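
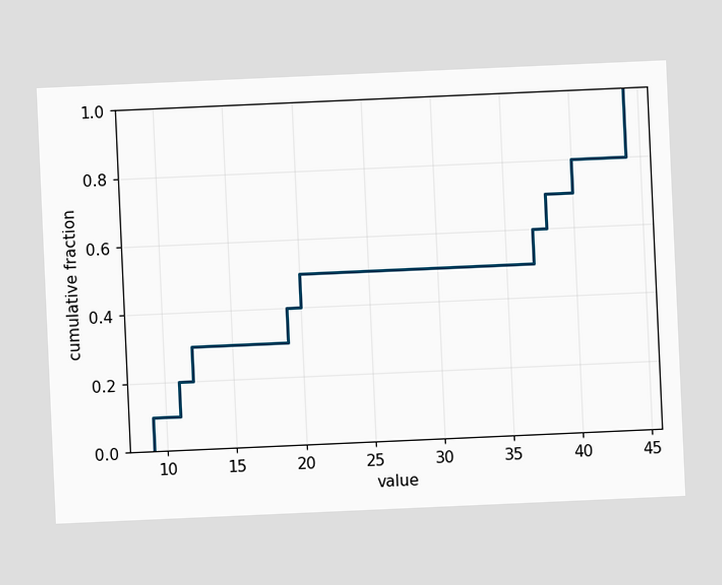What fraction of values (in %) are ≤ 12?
30%

The chart is tilted about 3° counter-clockwise. At x=12 the ECDF step is at 30%.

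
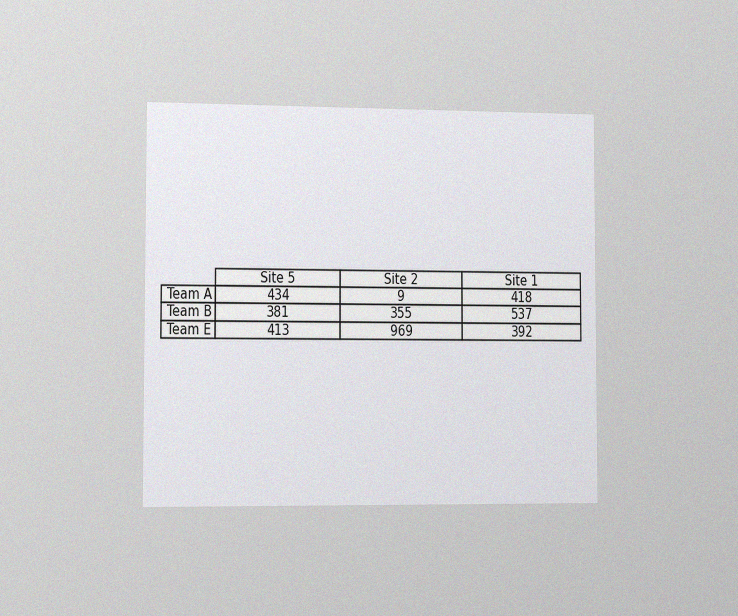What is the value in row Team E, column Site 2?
The chart is viewed slightly from the left, with some photo noise. The (Team E, Site 2) cell reads 969.

969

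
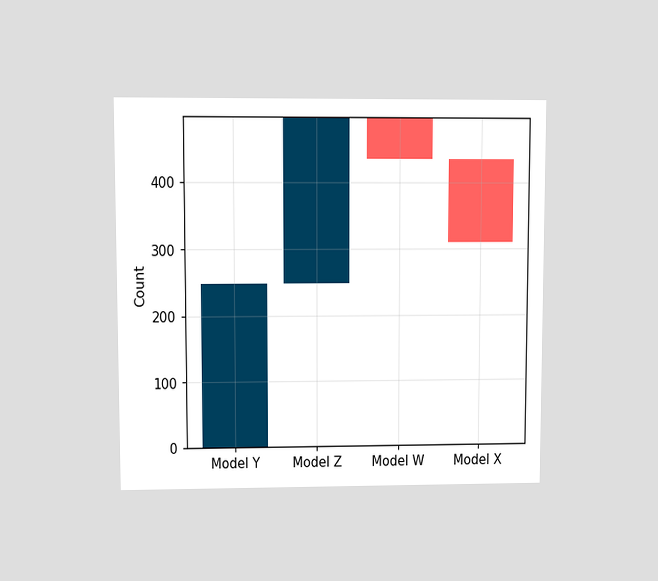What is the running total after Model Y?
The chart is viewed at a slight angle. After Model Y the running total reaches 248.

248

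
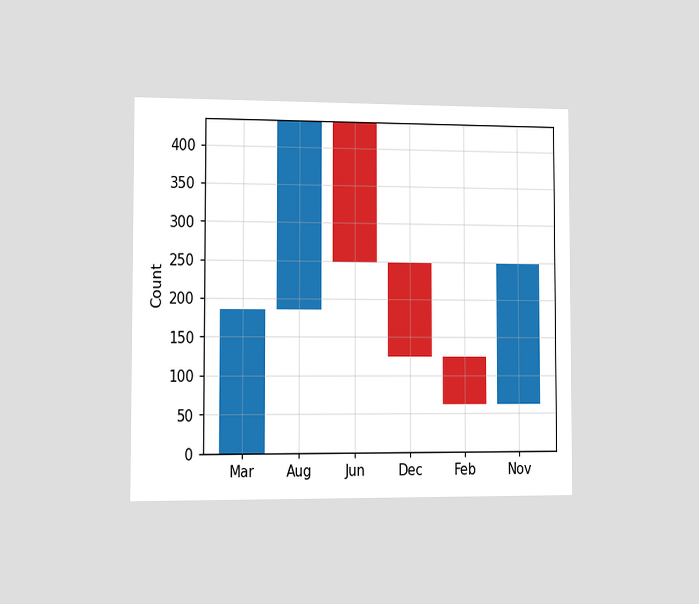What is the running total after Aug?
The chart is viewed slightly from the left. After Aug the running total reaches 434.

434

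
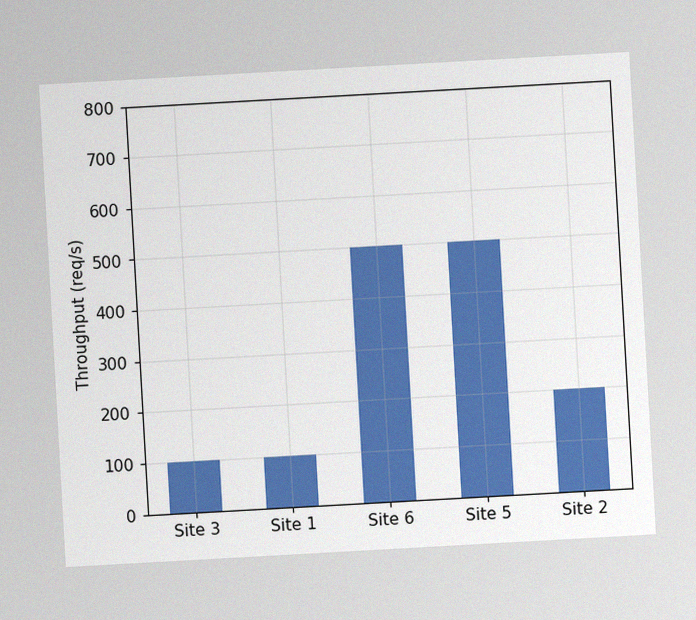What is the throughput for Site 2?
The chart is tilted about 3° counter-clockwise, with some photo noise. Reading along the chart's y-axis, the Site 2 bar reaches 200req/s.

200req/s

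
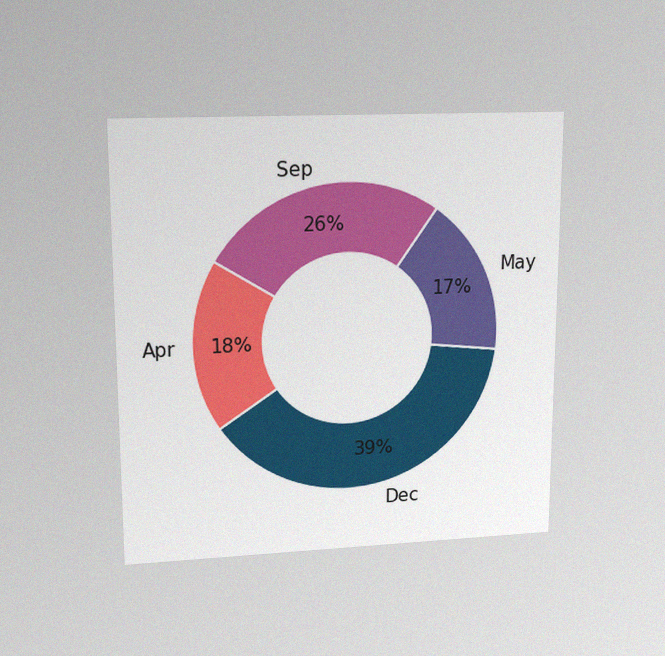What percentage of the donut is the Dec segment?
39%

The chart is viewed at a slight angle, with some photo noise. The Dec segment takes up 39% of the ring.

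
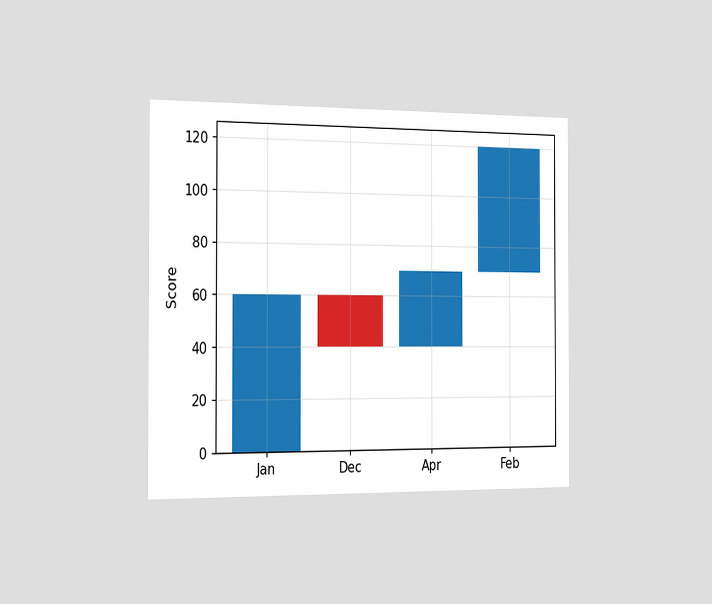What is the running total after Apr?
The chart is viewed slightly from the left. After Apr the running total reaches 70.

70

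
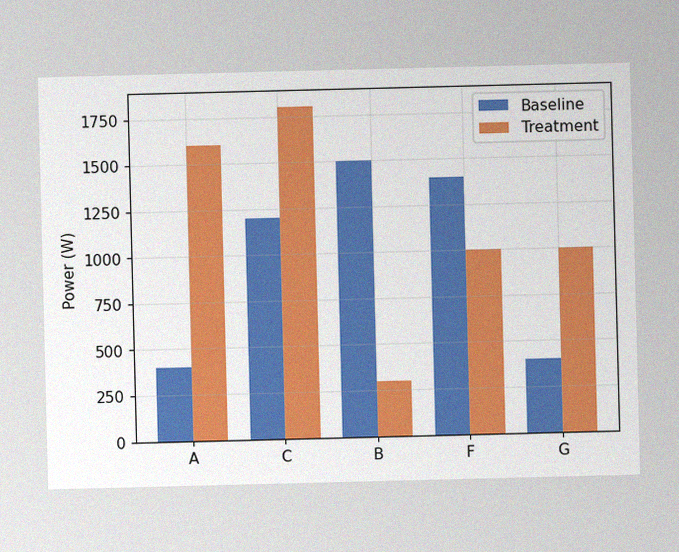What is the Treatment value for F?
1000W

The image has some photo noise and uneven lighting. The Treatment bar at F reaches 1000W on the y-axis.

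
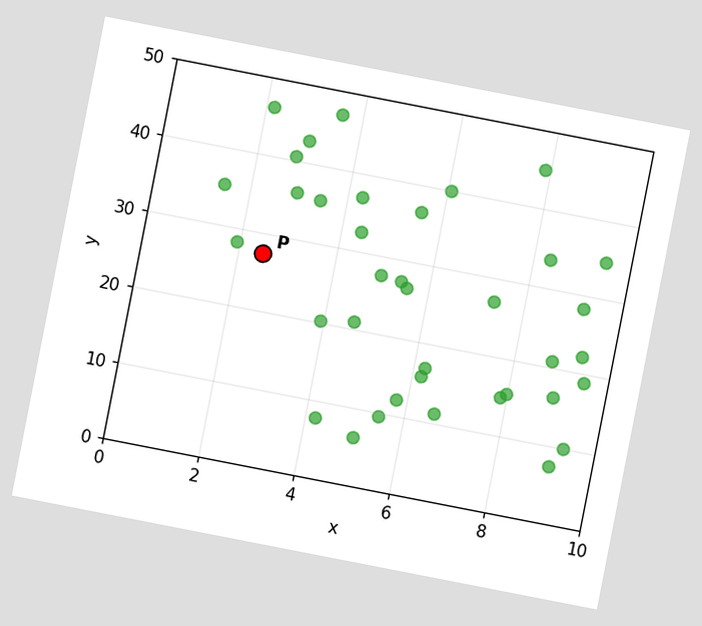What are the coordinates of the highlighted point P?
The chart is tilted about 11° clockwise. Following the gridlines from P to each axis, P sits at (2.5, 27.5).

(2.5, 27.5)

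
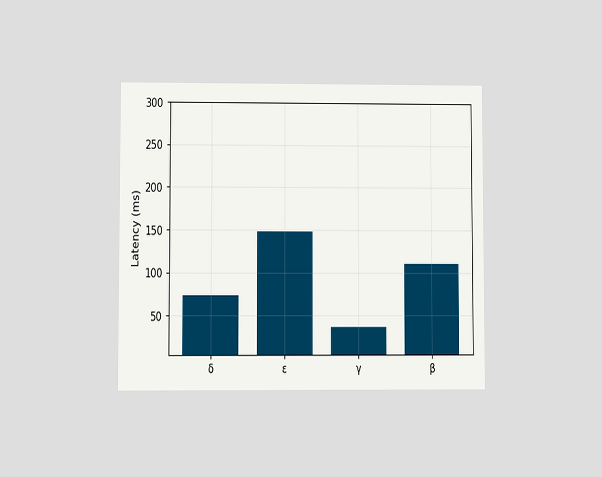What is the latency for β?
111ms

The chart is viewed at a slight angle. Reading along the chart's y-axis, the β bar reaches 111ms.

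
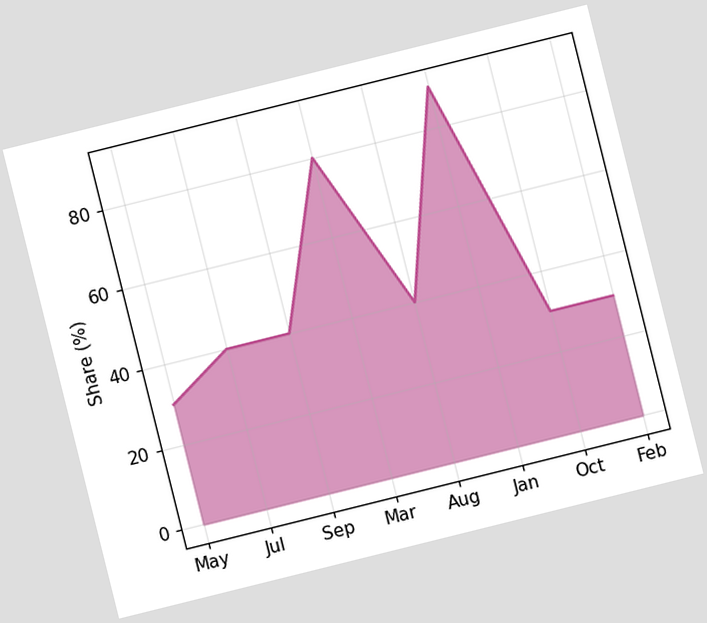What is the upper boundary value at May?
The chart is tilted about 14° counter-clockwise. At May the upper boundary is at 30%.

30%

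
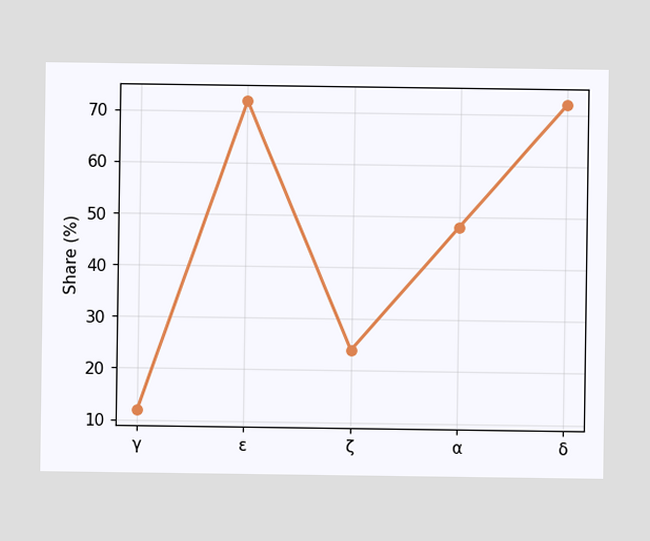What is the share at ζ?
At ζ, the line is at 24%.

24%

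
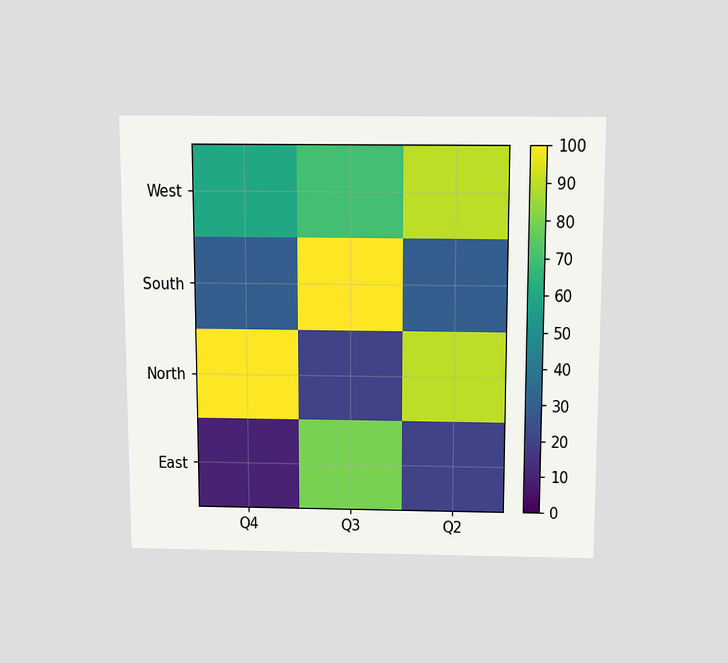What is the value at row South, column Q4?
The chart is viewed slightly from above. Matching cell (South, Q4) against the colorbar gives 30.

30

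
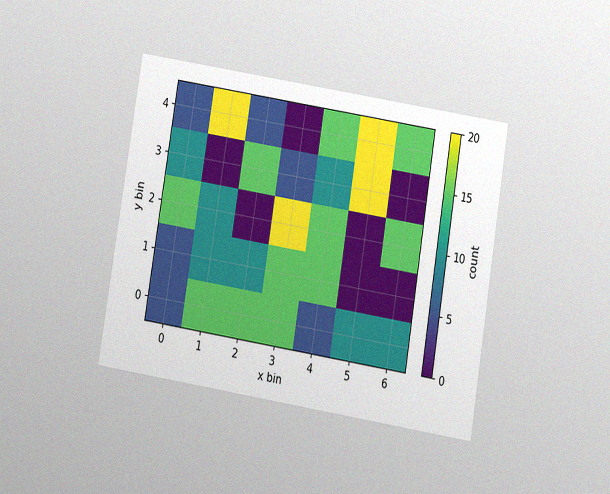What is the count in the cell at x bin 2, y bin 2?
The chart is tilted about 9° clockwise and viewed at a slight angle, with some photo noise. Matching the cell (2, 2) against the colorbar gives 0.

0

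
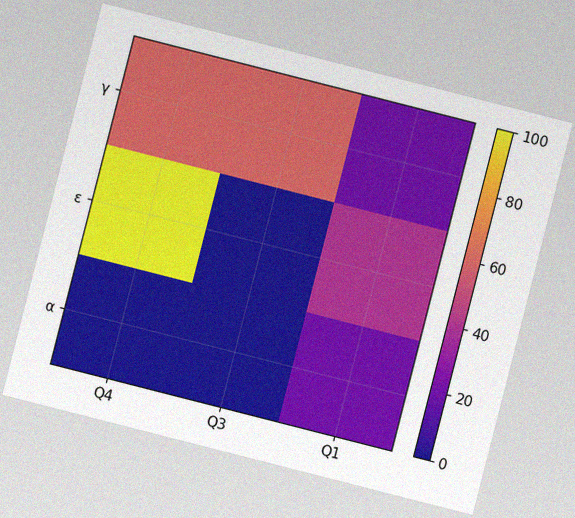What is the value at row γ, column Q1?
The chart is tilted about 14° clockwise, with some photo noise. Matching cell (γ, Q1) against the colorbar gives 20.

20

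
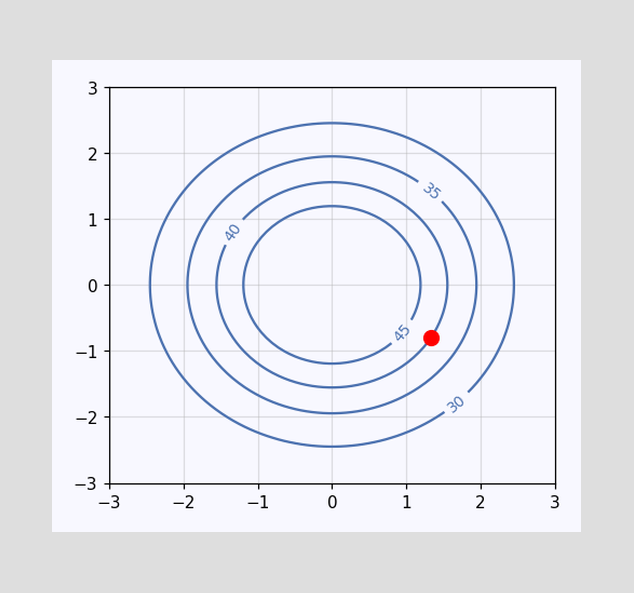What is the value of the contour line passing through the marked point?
The marked point sits on the contour labelled 40.

40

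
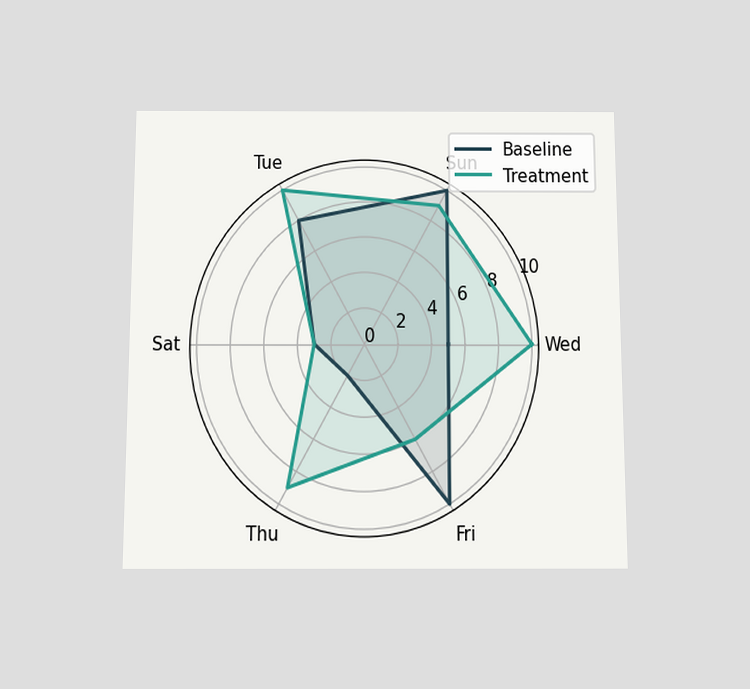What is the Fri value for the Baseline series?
10

The chart is viewed slightly from below. On the Fri axis, Baseline reaches 10.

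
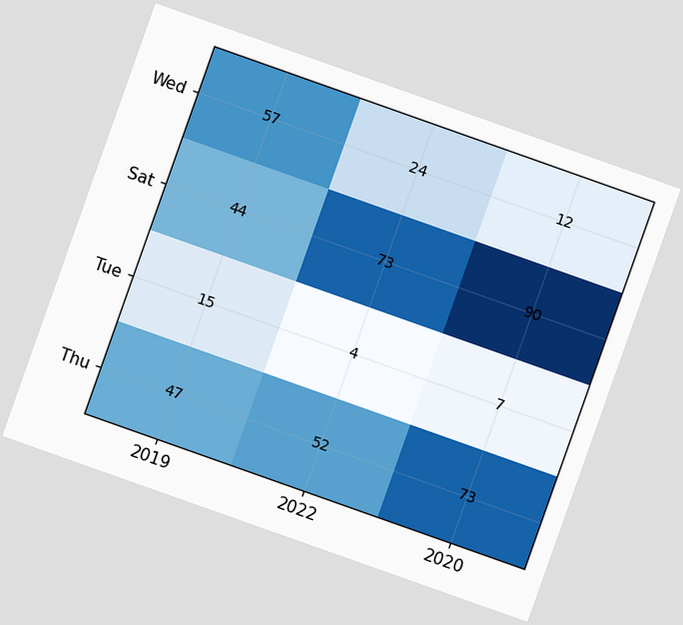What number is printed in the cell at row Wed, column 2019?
The chart is tilted about 19° clockwise. The (Wed, 2019) cell reads 57.

57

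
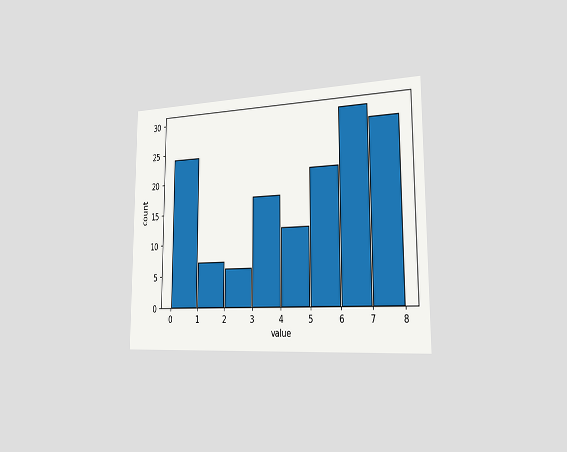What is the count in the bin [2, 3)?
The chart is viewed slightly from the right. The [2, 3) bin has height 6.

6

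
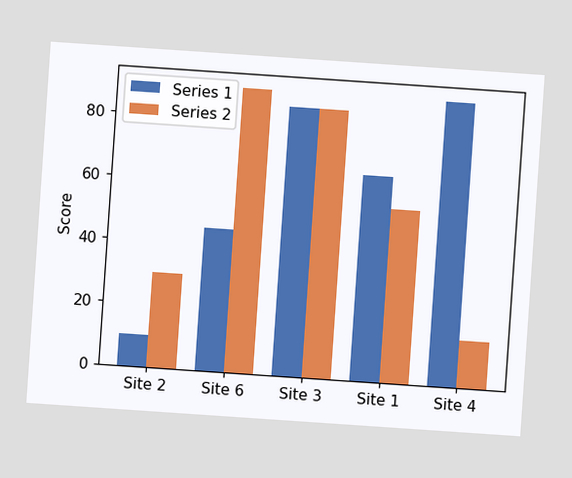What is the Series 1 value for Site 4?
90

The chart is tilted about 4° clockwise. The Series 1 bar at Site 4 reaches 90 on the y-axis.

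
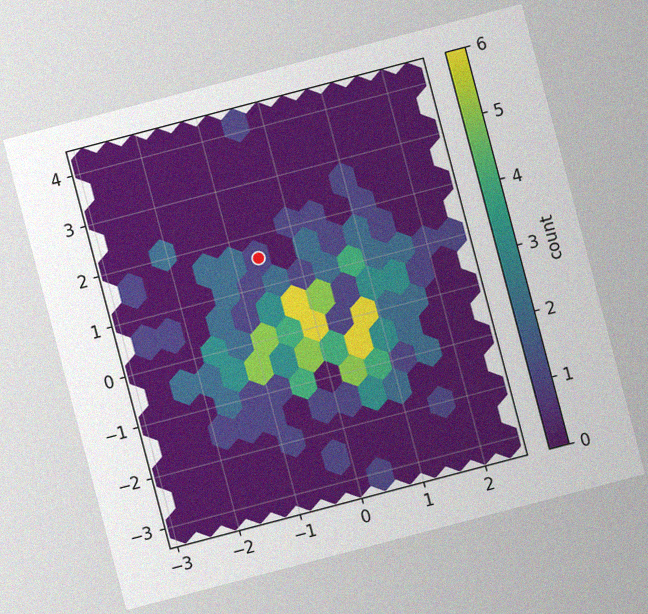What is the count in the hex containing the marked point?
The chart is tilted about 15° counter-clockwise, with some photo noise. The marked hex reads 1 on the colorbar.

1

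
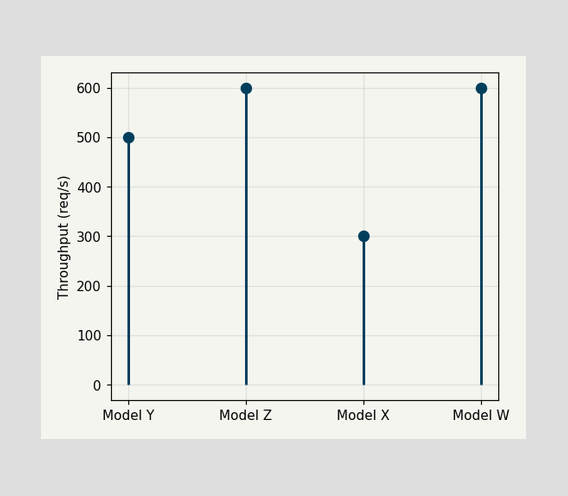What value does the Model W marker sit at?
600req/s

The Model W marker sits at 600req/s.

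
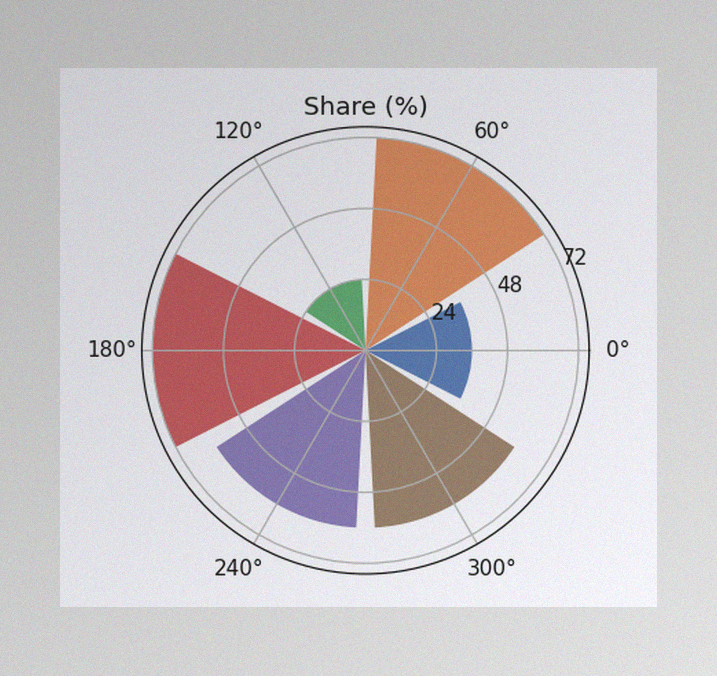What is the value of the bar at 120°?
24%

The image has some photo noise and uneven lighting. The bar at 120° reaches 24% on the radial axis.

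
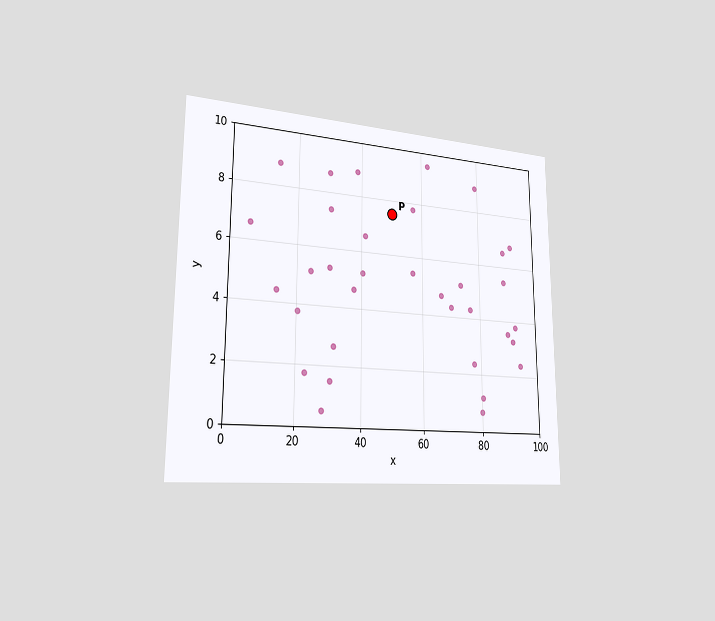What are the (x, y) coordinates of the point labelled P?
(50, 7.5)

The chart is viewed slightly from the left. Following the gridlines from P to each axis, P sits at (50, 7.5).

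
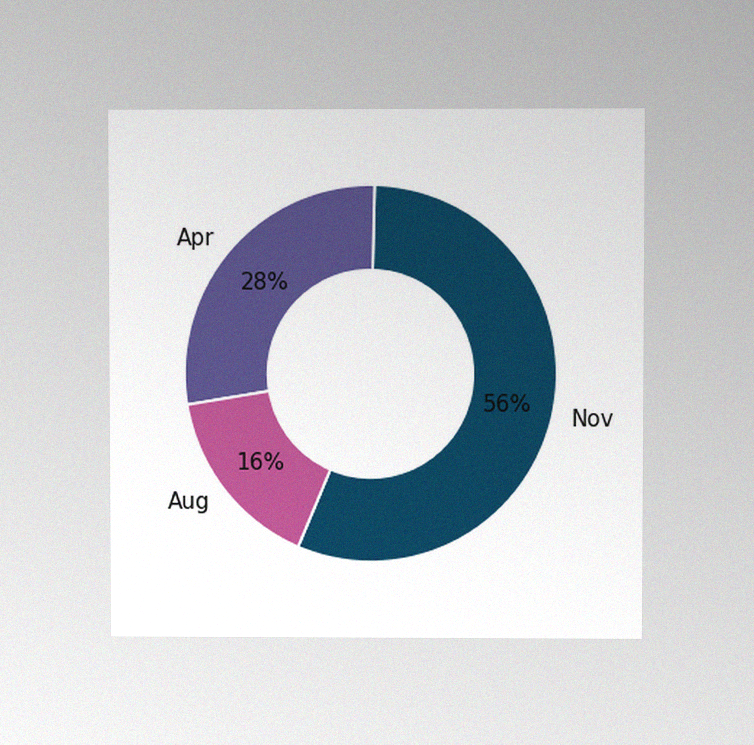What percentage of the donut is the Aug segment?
16%

The chart is viewed at a slight angle, with some photo noise. The Aug segment takes up 16% of the ring.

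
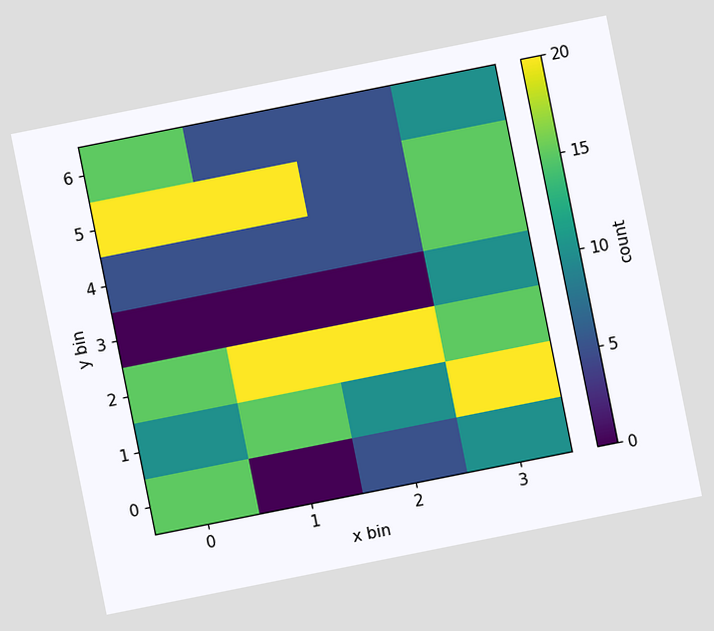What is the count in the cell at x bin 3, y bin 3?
The chart is tilted about 11° counter-clockwise. Matching the cell (3, 3) against the colorbar gives 10.

10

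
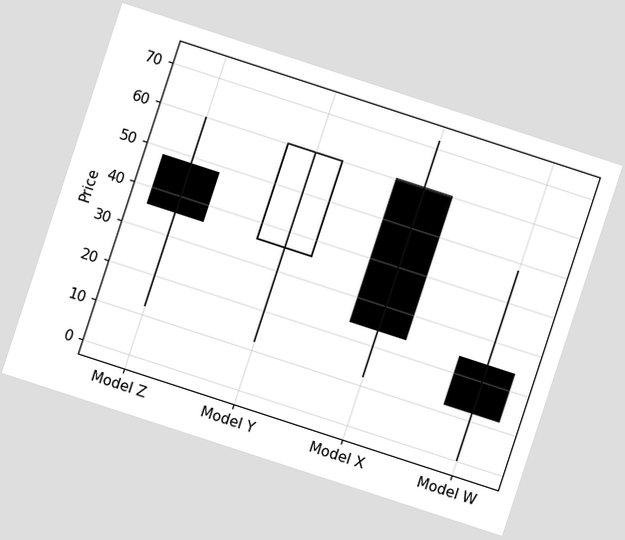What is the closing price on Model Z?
The chart is tilted about 18° clockwise. The Model Z candle closes at 36.

36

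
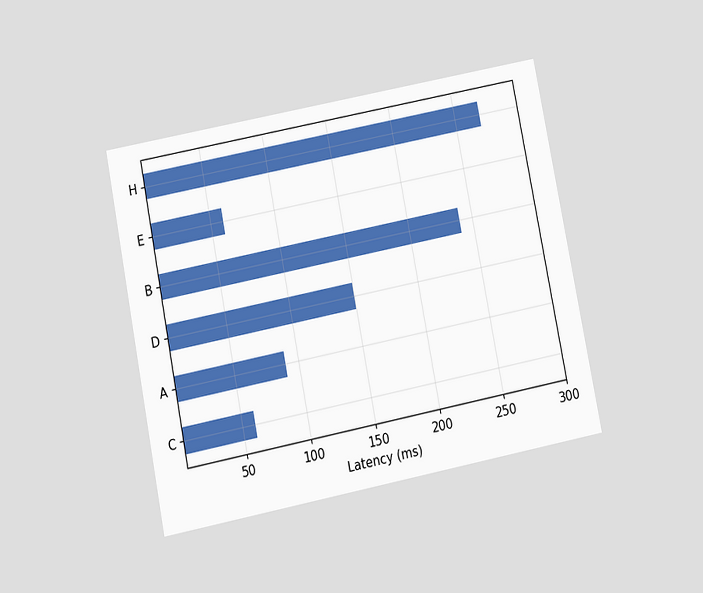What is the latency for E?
60ms

The chart is tilted about 11° counter-clockwise and viewed slightly from below. Reading along the chart's x-axis, the E bar reaches 60ms.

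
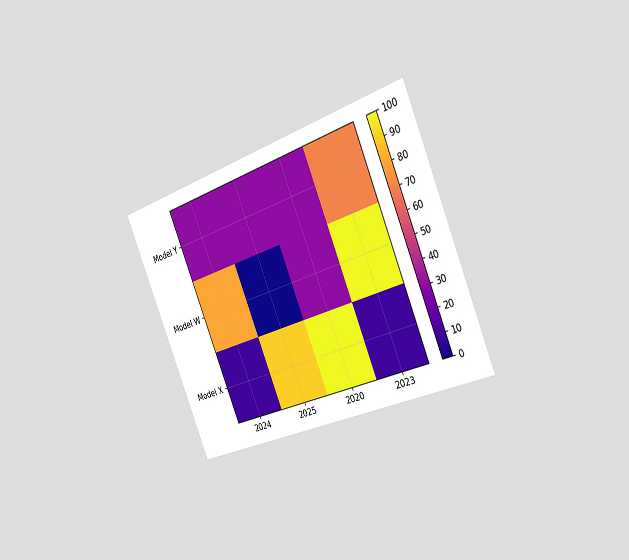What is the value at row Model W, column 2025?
The chart is tilted about 23° counter-clockwise and viewed slightly from the right. Matching cell (Model W, 2025) against the colorbar gives 0.

0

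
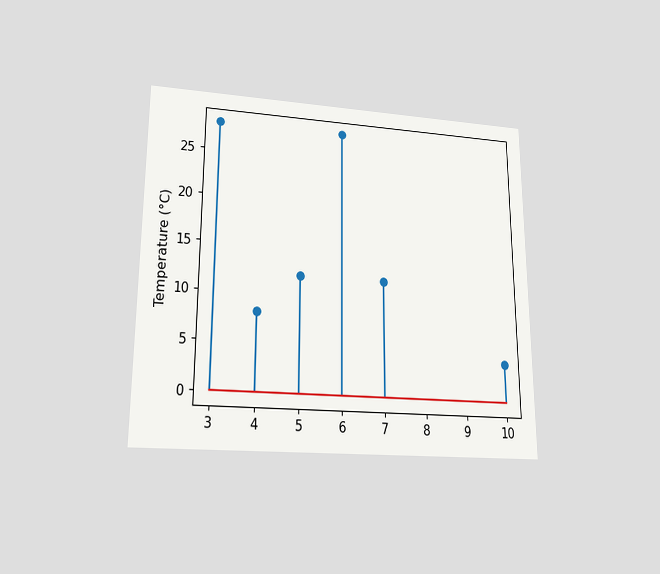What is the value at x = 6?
The chart is viewed slightly from below. The stem at x=6 reaches 28°C.

28°C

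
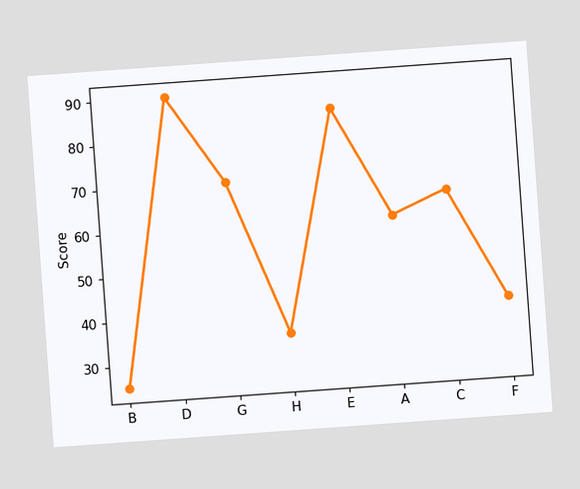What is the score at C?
The chart is tilted about 4° counter-clockwise. At C, the line is at 65.

65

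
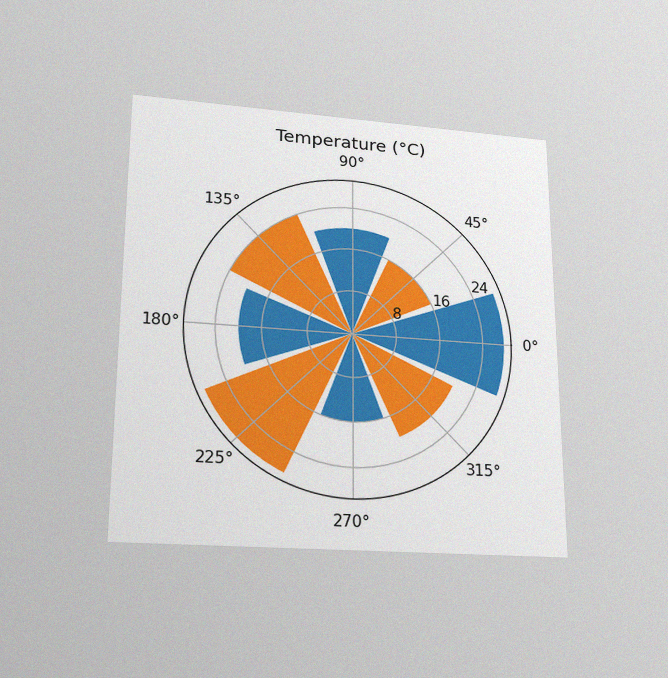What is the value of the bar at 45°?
16°C

The chart is viewed slightly from below, with some photo noise. The bar at 45° reaches 16°C on the radial axis.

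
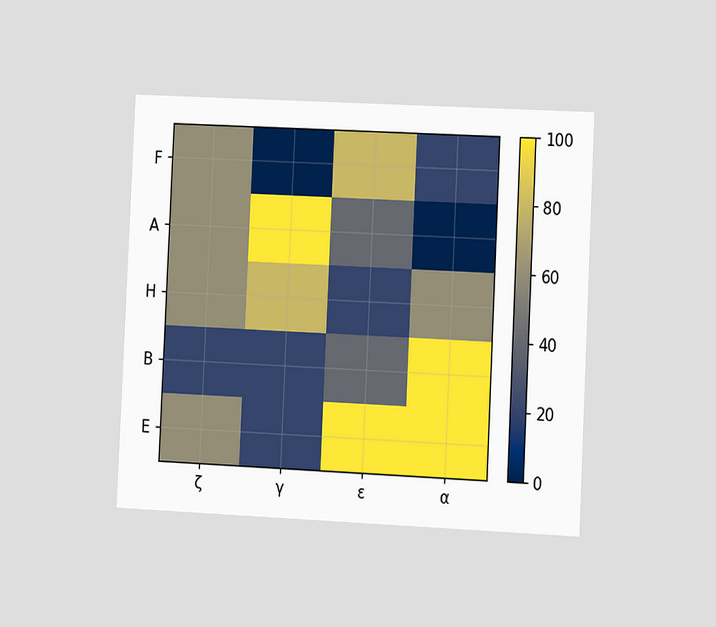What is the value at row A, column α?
0

The chart is tilted about 3° clockwise and viewed slightly from the right. Matching cell (A, α) against the colorbar gives 0.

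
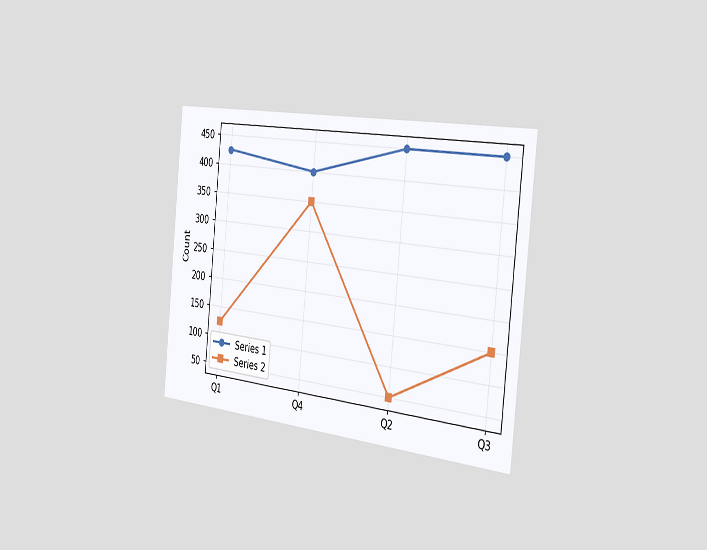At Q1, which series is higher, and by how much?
Series 1, by 300

The chart is tilted about 6° clockwise and viewed slightly from the right. At Q1, Series 1 sits above the other line by 300.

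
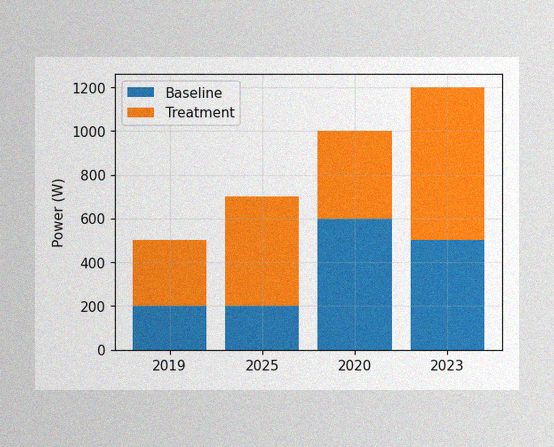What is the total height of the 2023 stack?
1200W

The image has some photo noise and uneven lighting. The 2023 stack's top reaches 1200W on the y-axis.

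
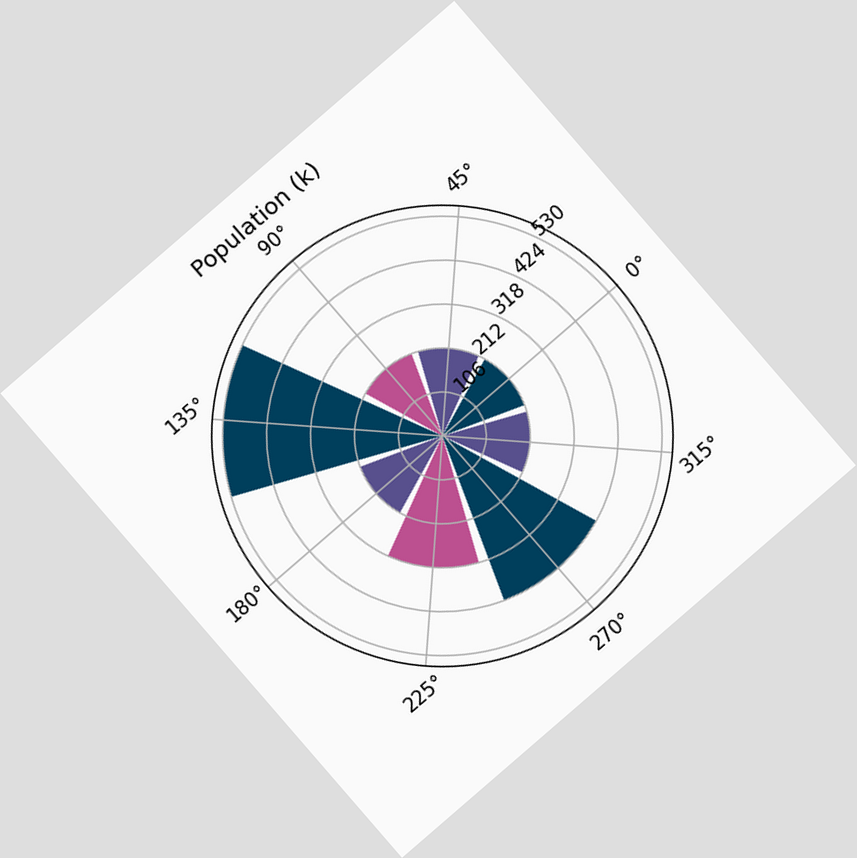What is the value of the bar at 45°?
212k

The chart is tilted about 41° counter-clockwise. The bar at 45° reaches 212k on the radial axis.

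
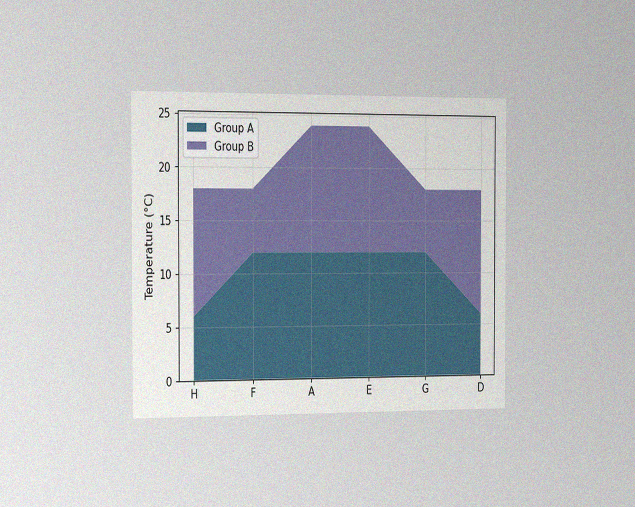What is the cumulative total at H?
The chart is viewed slightly from the left, with some photo noise. The stacked total at H reaches 18°C.

18°C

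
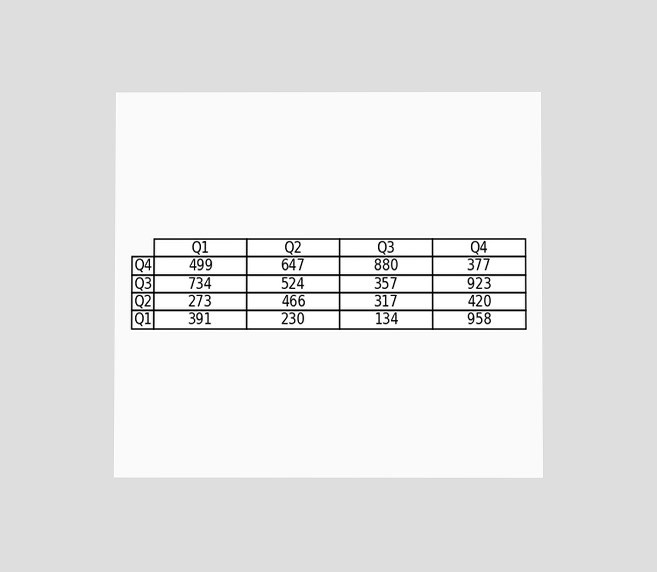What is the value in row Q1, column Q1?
391

The chart is viewed at a slight angle. The (Q1, Q1) cell reads 391.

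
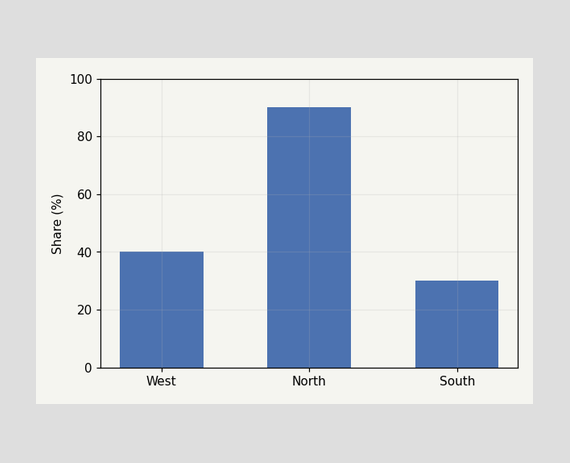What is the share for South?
30%

Reading along the chart's y-axis, the South bar reaches 30%.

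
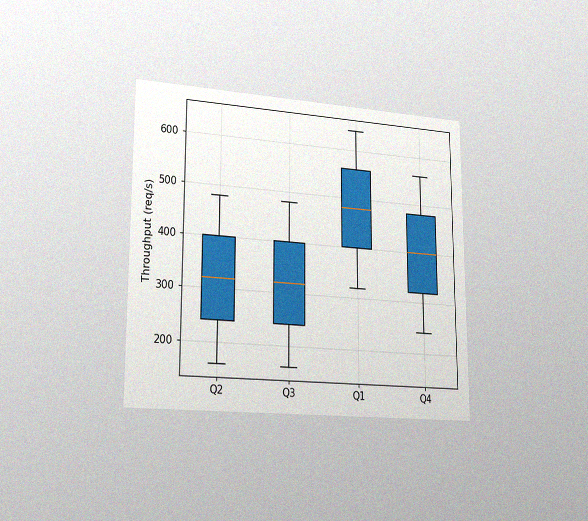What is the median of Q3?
320req/s

The chart is viewed slightly from the left, with some photo noise. The median line in the Q3 box sits at 320req/s.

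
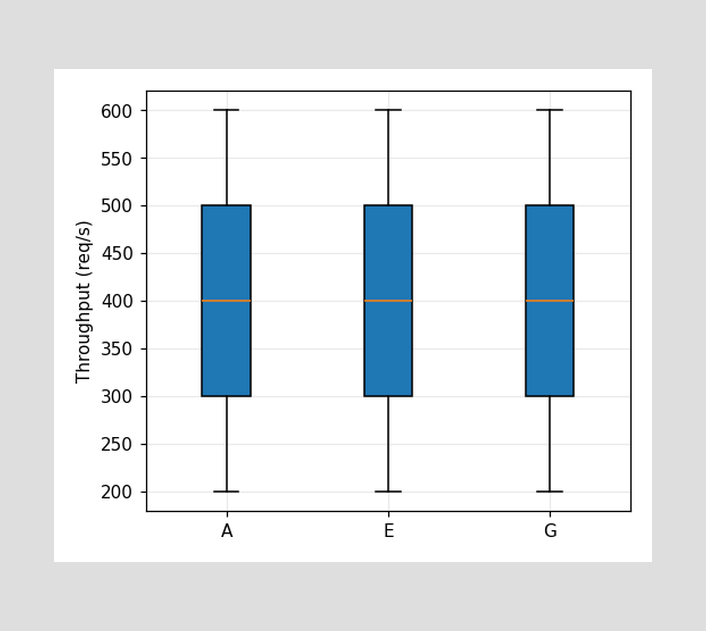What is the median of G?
The median line in the G box sits at 400req/s.

400req/s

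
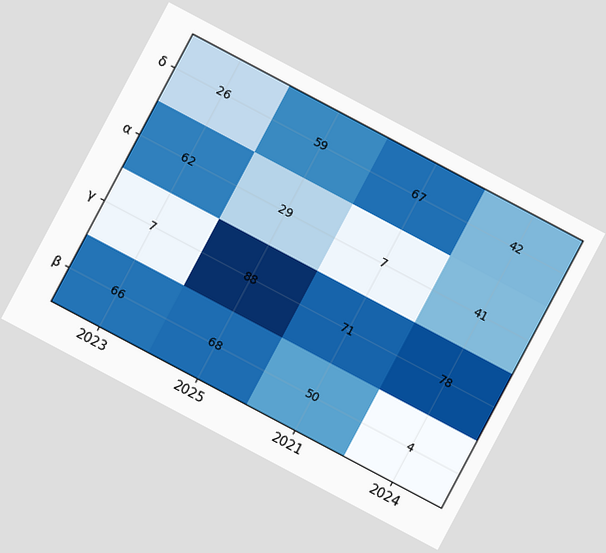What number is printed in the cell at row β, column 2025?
The chart is tilted about 28° clockwise. The (β, 2025) cell reads 68.

68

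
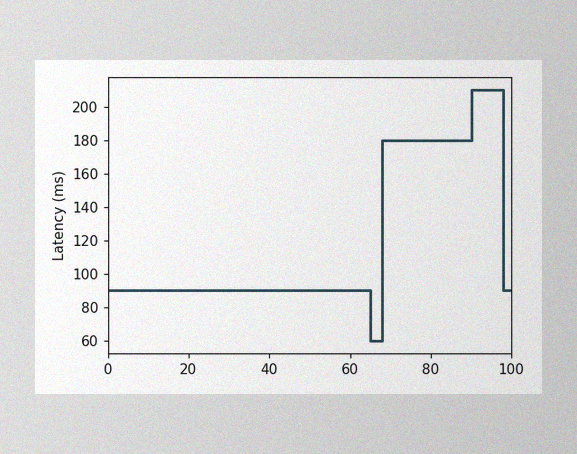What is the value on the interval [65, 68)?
60ms

The image has some photo noise and uneven lighting. On [65, 68) the step sits at 60ms.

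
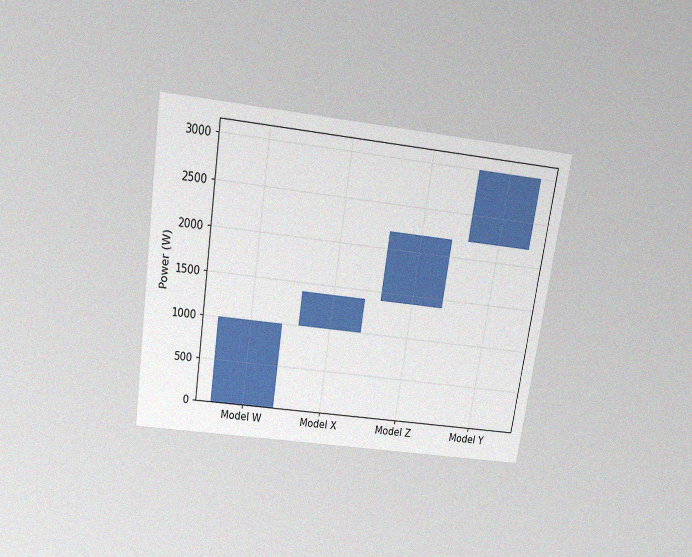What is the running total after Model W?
The chart is tilted about 9° clockwise and viewed slightly from above, with some photo noise. After Model W the running total reaches 1000W.

1000W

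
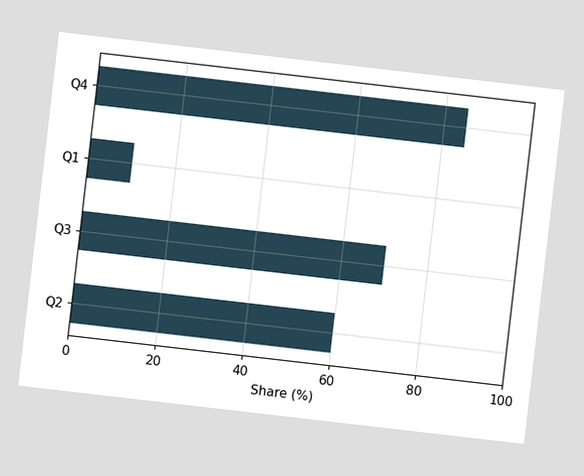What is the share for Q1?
The chart is tilted about 7° clockwise. Reading along the chart's x-axis, the Q1 bar reaches 10%.

10%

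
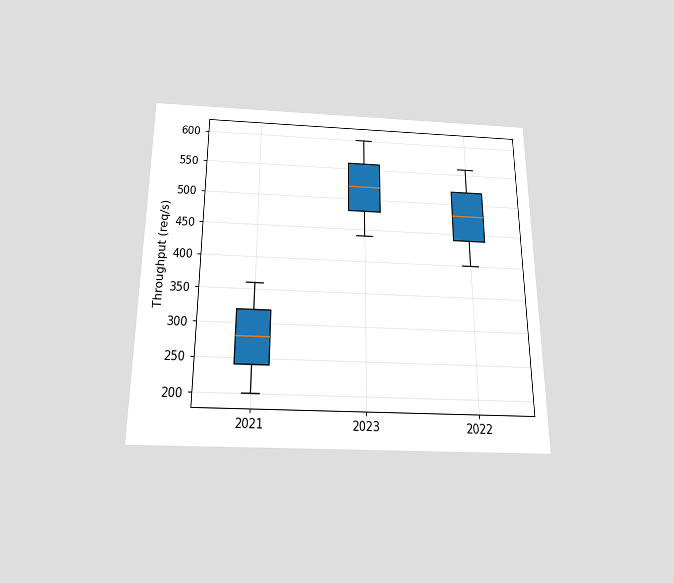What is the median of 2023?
520req/s

The chart is viewed slightly from below. The median line in the 2023 box sits at 520req/s.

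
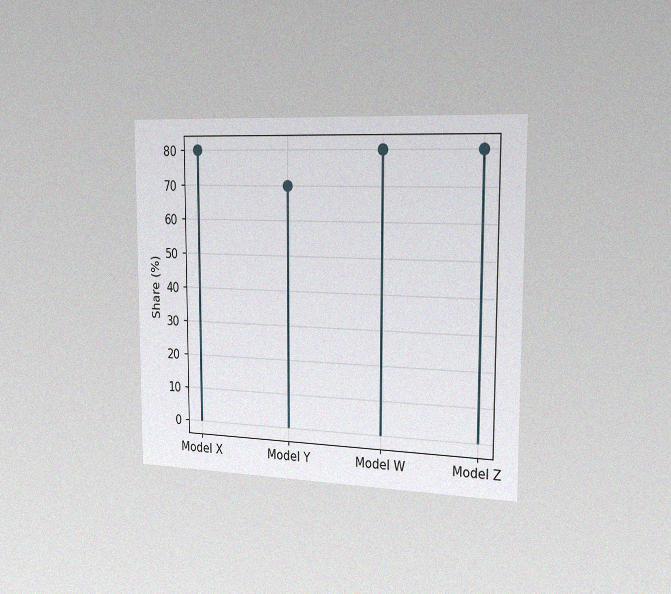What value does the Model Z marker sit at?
80%

The chart is viewed slightly from the right, with some photo noise. The Model Z marker sits at 80%.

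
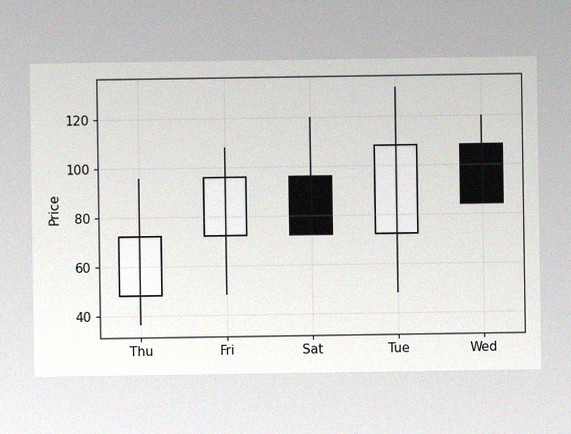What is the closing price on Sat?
72

The image has some photo noise and uneven lighting. The Sat candle closes at 72.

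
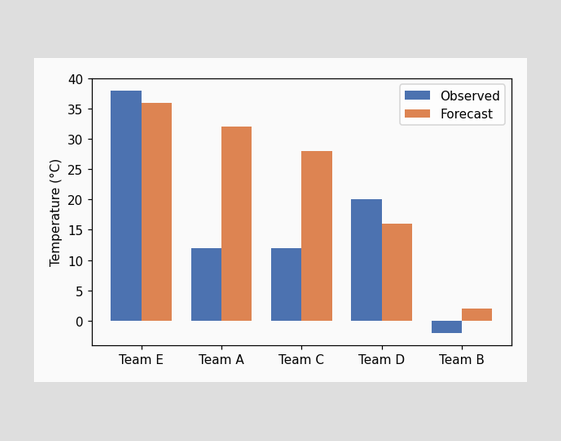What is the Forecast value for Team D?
16°C

The Forecast bar at Team D reaches 16°C on the y-axis.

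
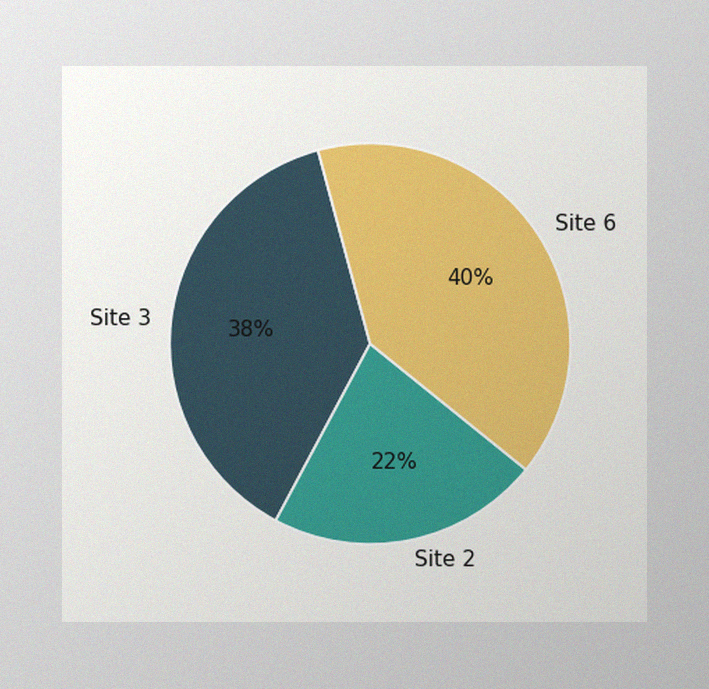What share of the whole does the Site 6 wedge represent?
The image has some photo noise and uneven lighting. The Site 6 slice takes up 40% of the pie.

40%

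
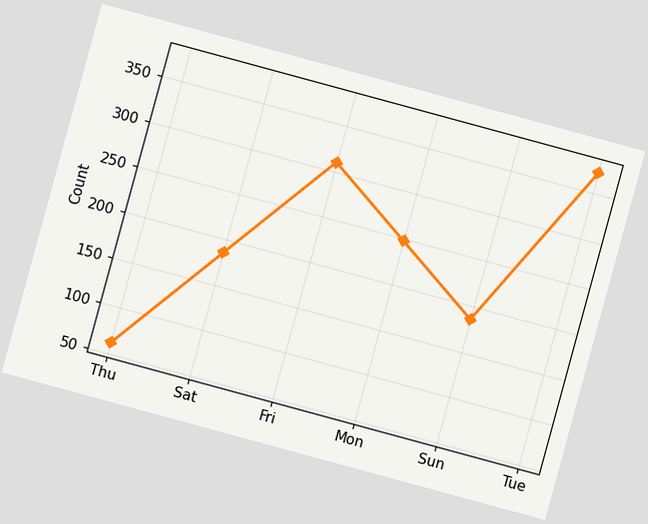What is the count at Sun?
The chart is tilted about 15° clockwise. At Sun, the line is at 186.

186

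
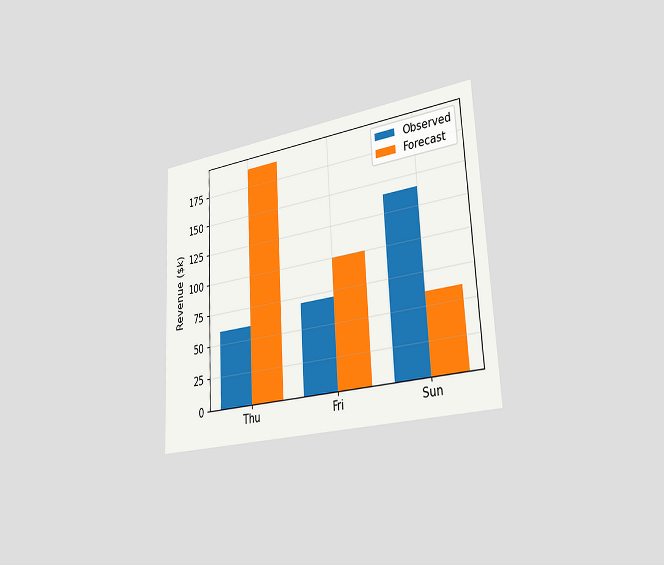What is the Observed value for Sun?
The chart is tilted about 3° counter-clockwise and viewed slightly from the right. The Observed bar at Sun reaches $140k on the y-axis.

$140k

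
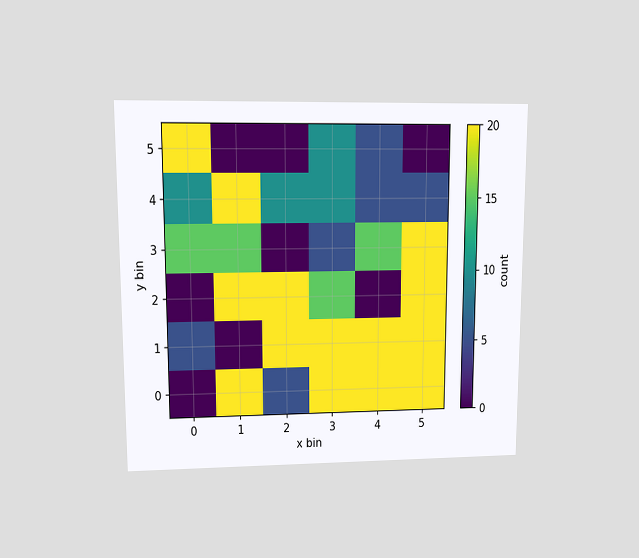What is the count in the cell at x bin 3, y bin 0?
20

The chart is viewed at a slight angle. Matching the cell (3, 0) against the colorbar gives 20.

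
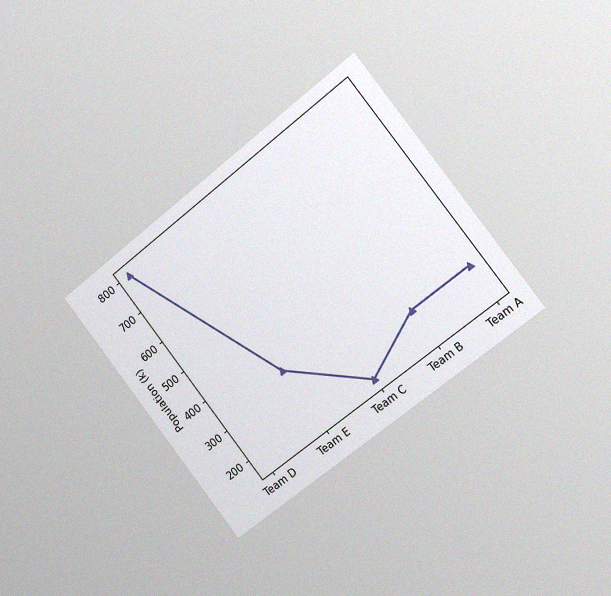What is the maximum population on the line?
798k

The chart is tilted about 38° counter-clockwise and viewed slightly from the right, with some photo noise. The highest point is at Team D, and reading across to the y-axis gives 798k.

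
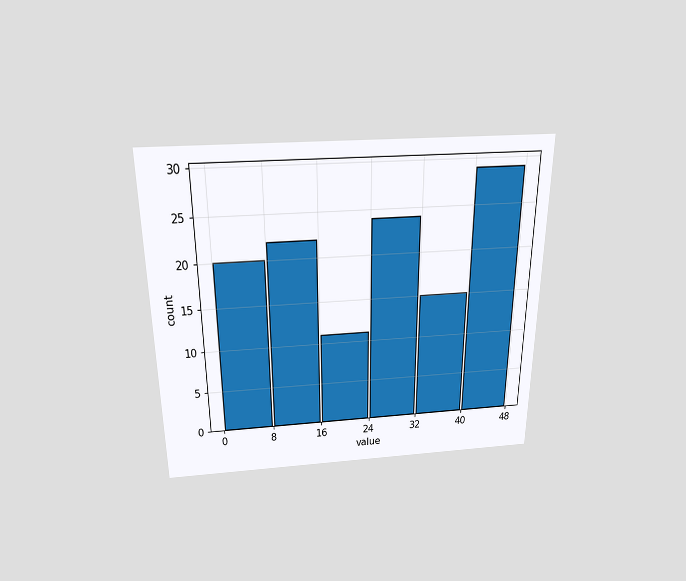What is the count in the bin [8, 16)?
The chart is viewed slightly from above. The [8, 16) bin has height 22.

22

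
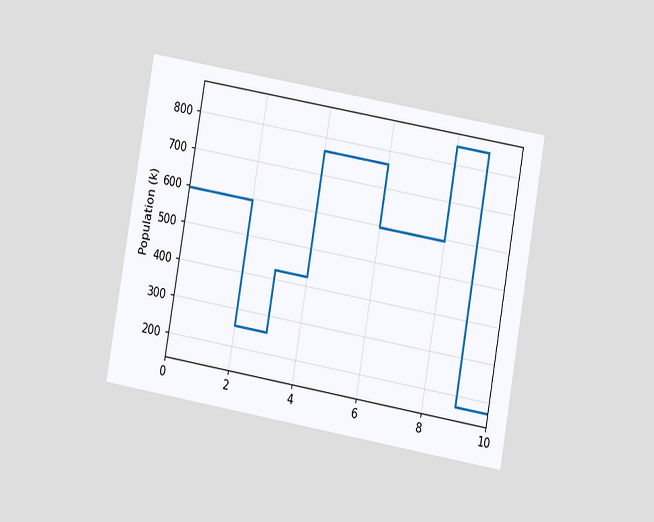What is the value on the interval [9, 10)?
170k

The chart is tilted about 10° clockwise and viewed at a slight angle. On [9, 10) the step sits at 170k.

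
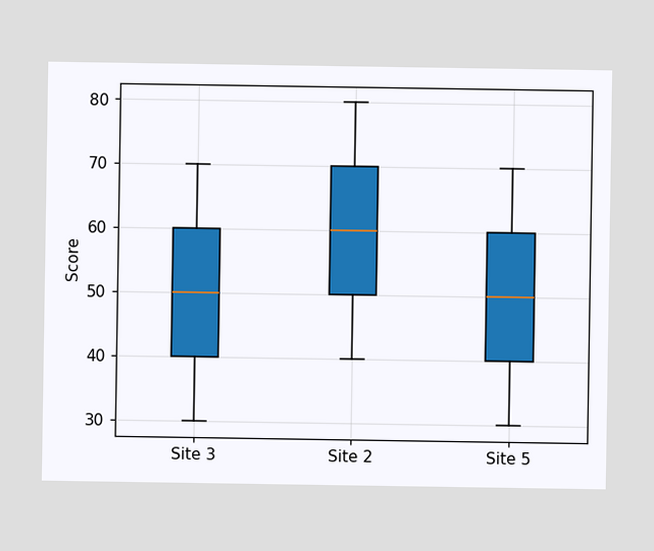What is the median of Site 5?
The median line in the Site 5 box sits at 50.

50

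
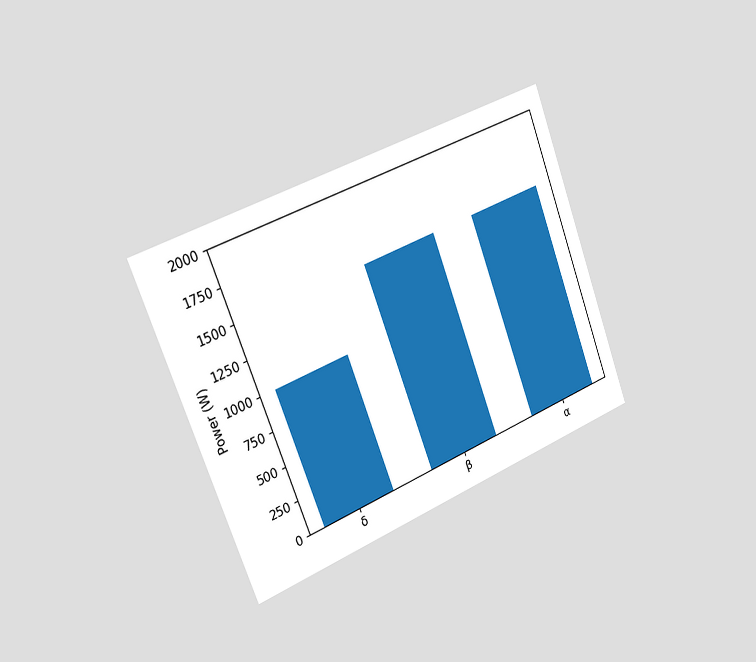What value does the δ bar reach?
1000W

The chart is tilted about 21° counter-clockwise and viewed slightly from the left. Reading along the chart's y-axis, the δ bar reaches 1000W.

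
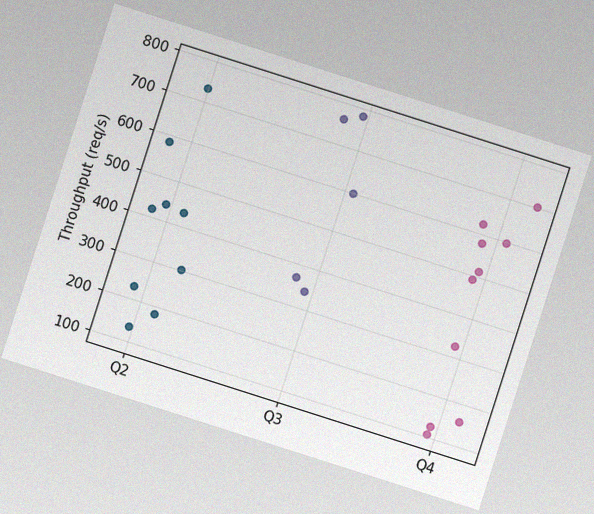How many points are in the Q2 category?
9

The chart is tilted about 18° clockwise, with some photo noise. Counting the markers in the Q2 column gives 9.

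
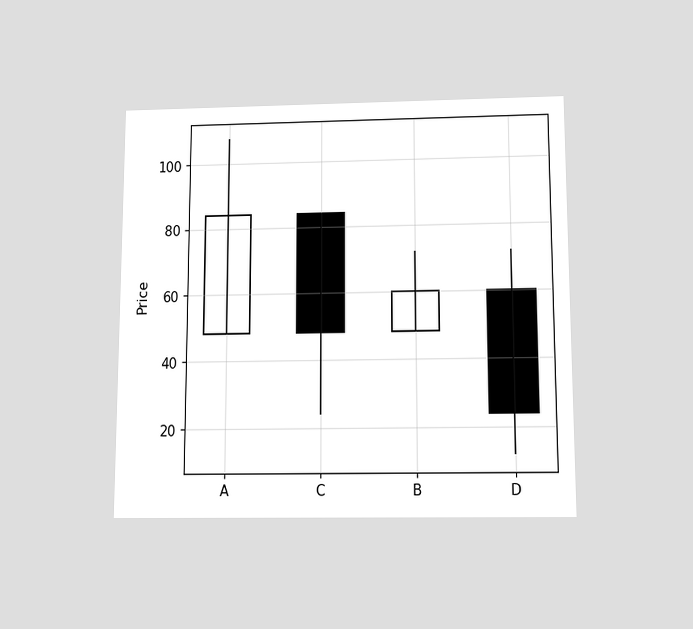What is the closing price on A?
84

The chart is viewed slightly from below. The A candle closes at 84.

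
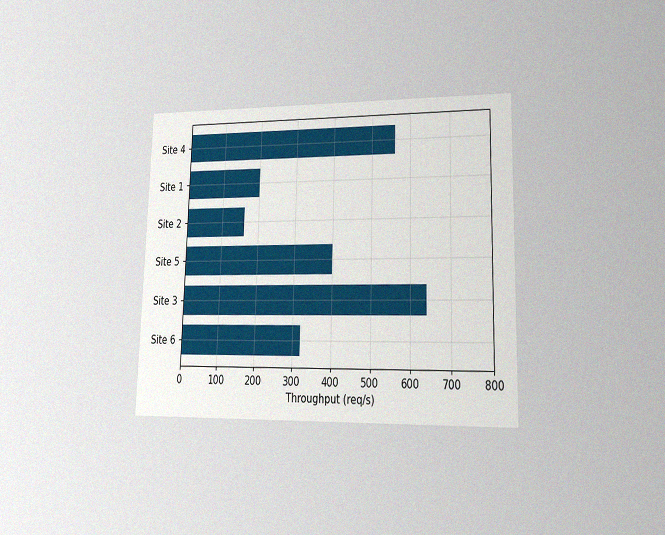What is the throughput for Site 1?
The chart is viewed at a slight angle, with some photo noise. Reading along the chart's x-axis, the Site 1 bar reaches 200req/s.

200req/s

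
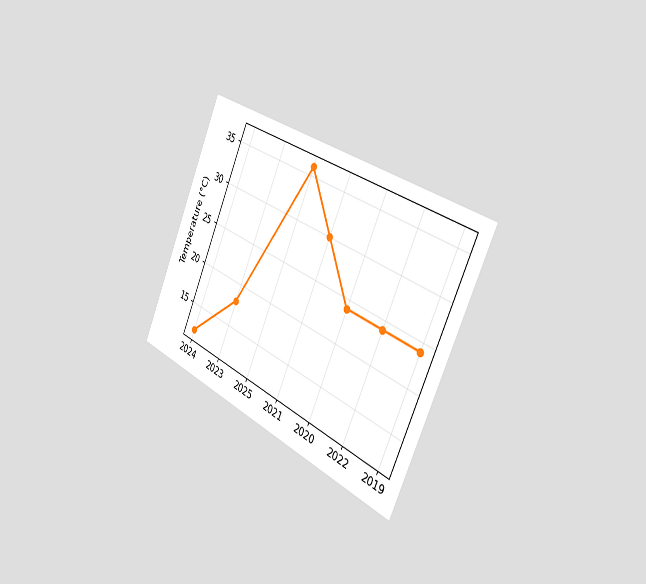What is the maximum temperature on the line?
36°C

The chart is tilted about 24° clockwise and viewed slightly from the right. The highest point is at 2025, and reading across to the y-axis gives 36°C.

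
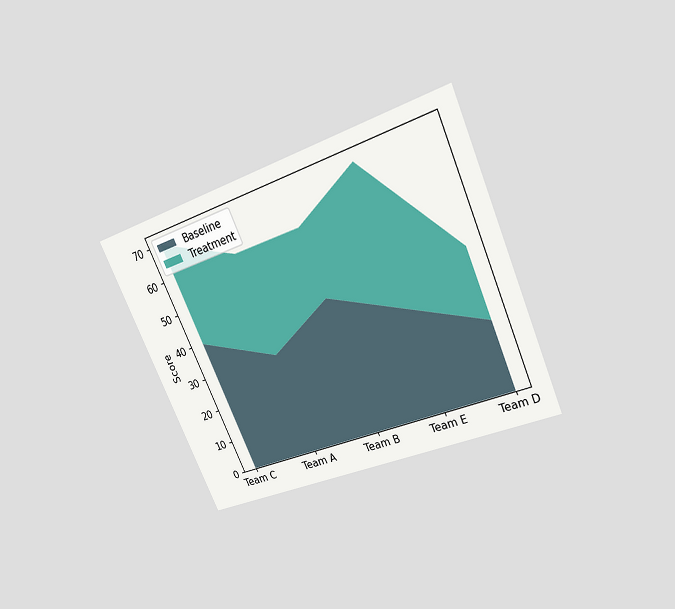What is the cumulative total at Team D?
The chart is tilted about 24° counter-clockwise and viewed slightly from above. The stacked total at Team D reaches 40.

40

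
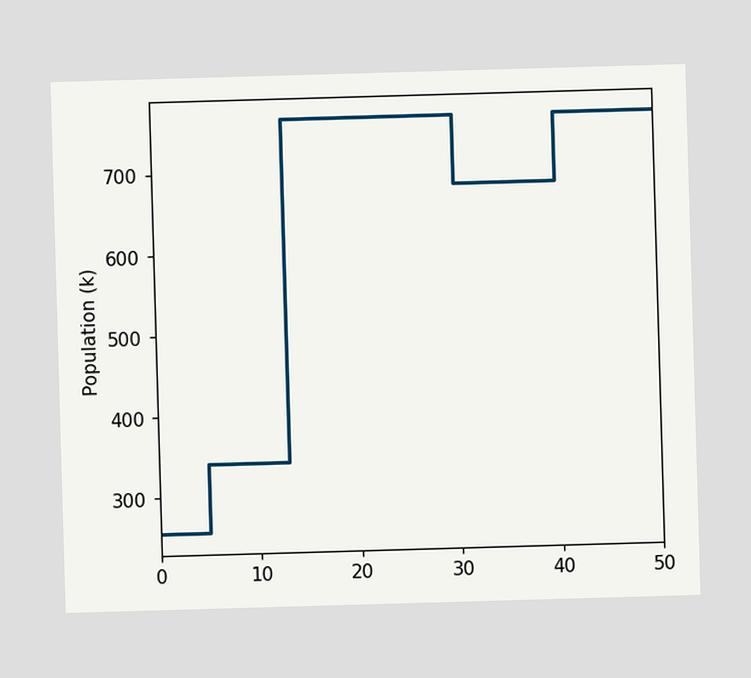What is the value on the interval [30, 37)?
On [30, 37) the step sits at 680k.

680k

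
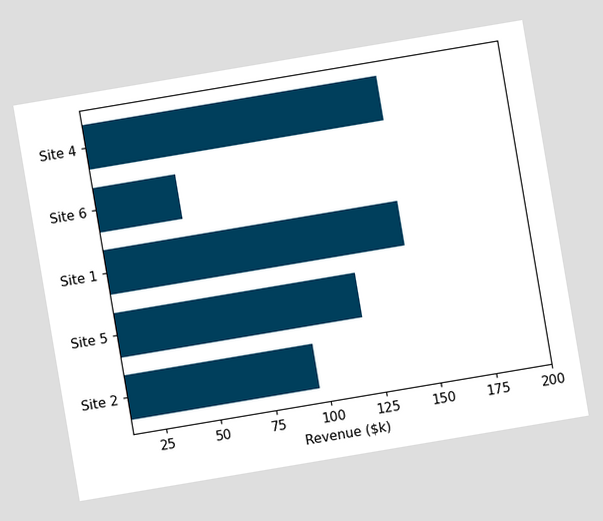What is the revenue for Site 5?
The chart is tilted about 10° counter-clockwise. Reading along the chart's x-axis, the Site 5 bar reaches $120k.

$120k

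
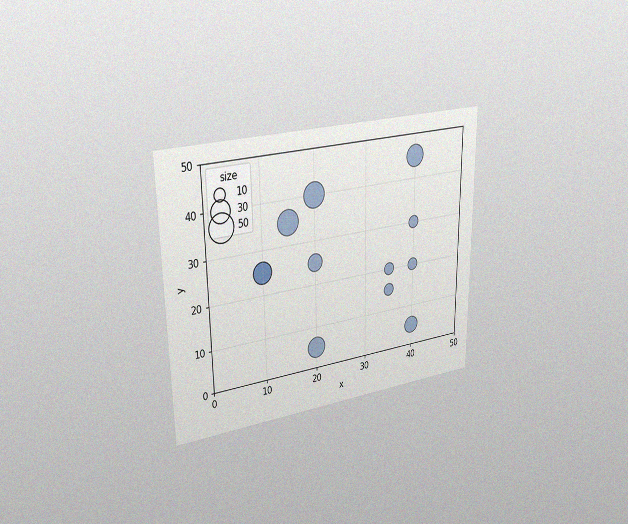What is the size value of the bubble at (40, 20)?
The chart is viewed slightly from the left, with some photo noise. Matching the bubble at (40, 20) against the size legend gives 10.

10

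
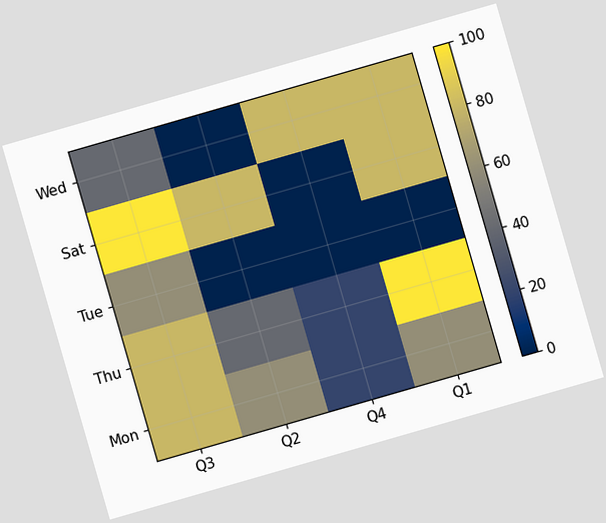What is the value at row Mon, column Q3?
The chart is tilted about 16° counter-clockwise. Matching cell (Mon, Q3) against the colorbar gives 80.

80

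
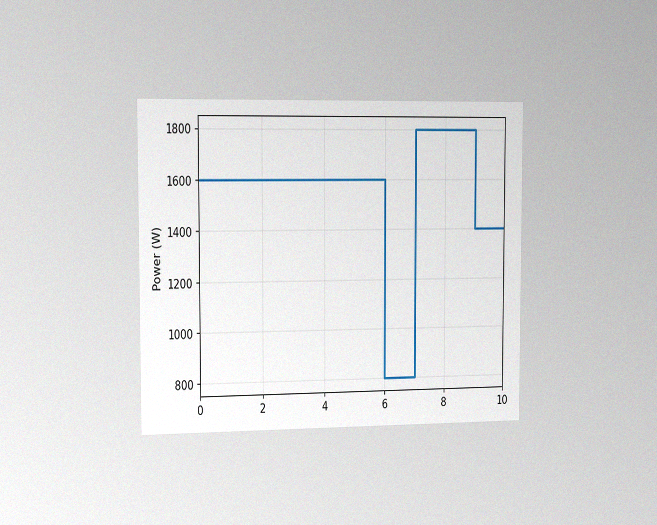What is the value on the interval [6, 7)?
The chart is viewed slightly from the left, with some photo noise. On [6, 7) the step sits at 800W.

800W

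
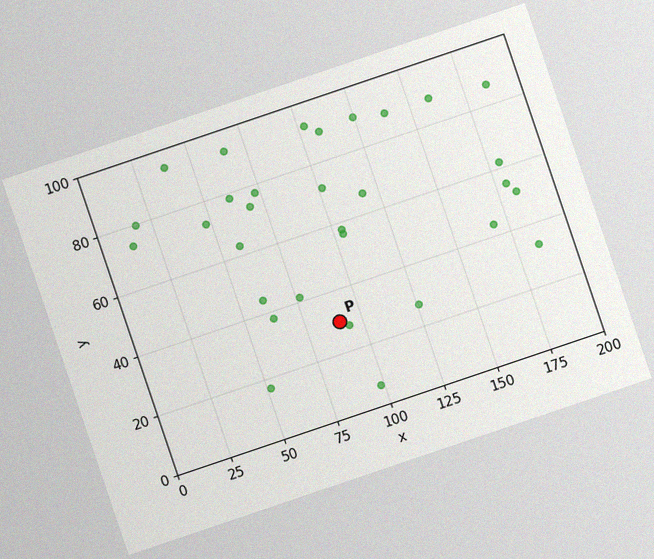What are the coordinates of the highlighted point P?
(90, 30)

The chart is tilted about 19° counter-clockwise, with some photo noise. Following the gridlines from P to each axis, P sits at (90, 30).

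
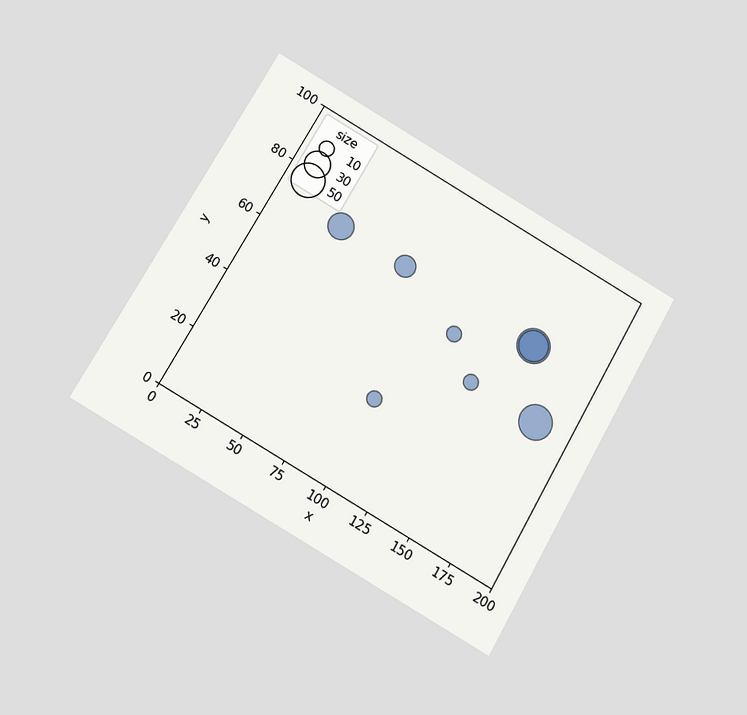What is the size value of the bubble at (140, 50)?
The chart is tilted about 30° clockwise and viewed slightly from below. Matching the bubble at (140, 50) against the size legend gives 10.

10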